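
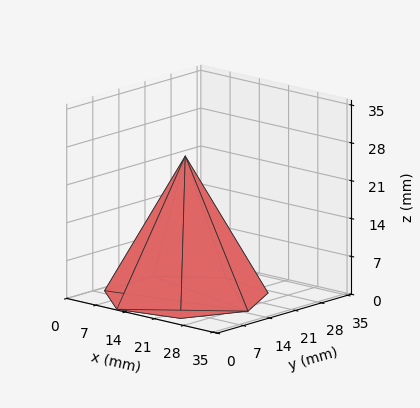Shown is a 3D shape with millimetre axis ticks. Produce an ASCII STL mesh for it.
Reading the render: the shape is a regular 7-sided pyramid, base circumscribed radius ≈ 15 mm, apex at z ≈ 26 mm (dimensions read to the nearest mm from the axis ticks). For the STL, each face is triangulated and given an outward normal.

solid part
  facet normal 0.0000 0.0000 -1.0000
    outer loop
      vertex 11.66 29.62 0.00
      vertex 24.35 26.73 0.00
      vertex 30.00 15.00 0.00
    endloop
  endfacet
  facet normal 0.0000 0.0000 -1.0000
    outer loop
      vertex 1.49 21.51 0.00
      vertex 11.66 29.62 0.00
      vertex 30.00 15.00 0.00
    endloop
  endfacet
  facet normal 0.0000 0.0000 -1.0000
    outer loop
      vertex 1.49 8.49 0.00
      vertex 1.49 21.51 0.00
      vertex 30.00 15.00 0.00
    endloop
  endfacet
  facet normal 0.0000 0.0000 -1.0000
    outer loop
      vertex 11.66 0.38 0.00
      vertex 1.49 8.49 0.00
      vertex 30.00 15.00 0.00
    endloop
  endfacet
  facet normal 0.0000 0.0000 -1.0000
    outer loop
      vertex 24.35 3.27 0.00
      vertex 11.66 0.38 0.00
      vertex 30.00 15.00 0.00
    endloop
  endfacet
  facet normal 0.7994 0.3850 0.4612
    outer loop
      vertex 30.00 15.00 0.00
      vertex 24.35 26.73 0.00
      vertex 15.00 15.00 26.00
    endloop
  endfacet
  facet normal 0.1970 0.8652 0.4612
    outer loop
      vertex 24.35 26.73 0.00
      vertex 11.66 29.62 0.00
      vertex 15.00 15.00 26.00
    endloop
  endfacet
  facet normal -0.5532 0.6937 0.4612
    outer loop
      vertex 11.66 29.62 0.00
      vertex 1.49 21.51 0.00
      vertex 15.00 15.00 26.00
    endloop
  endfacet
  facet normal -0.8874 0.0000 0.4611
    outer loop
      vertex 1.49 21.51 0.00
      vertex 1.49 8.49 0.00
      vertex 15.00 15.00 26.00
    endloop
  endfacet
  facet normal -0.5532 -0.6937 0.4612
    outer loop
      vertex 1.49 8.49 0.00
      vertex 11.66 0.38 0.00
      vertex 15.00 15.00 26.00
    endloop
  endfacet
  facet normal 0.1970 -0.8652 0.4612
    outer loop
      vertex 11.66 0.38 0.00
      vertex 24.35 3.27 0.00
      vertex 15.00 15.00 26.00
    endloop
  endfacet
  facet normal 0.7994 -0.3850 0.4612
    outer loop
      vertex 24.35 3.27 0.00
      vertex 30.00 15.00 0.00
      vertex 15.00 15.00 26.00
    endloop
  endfacet
endsolid part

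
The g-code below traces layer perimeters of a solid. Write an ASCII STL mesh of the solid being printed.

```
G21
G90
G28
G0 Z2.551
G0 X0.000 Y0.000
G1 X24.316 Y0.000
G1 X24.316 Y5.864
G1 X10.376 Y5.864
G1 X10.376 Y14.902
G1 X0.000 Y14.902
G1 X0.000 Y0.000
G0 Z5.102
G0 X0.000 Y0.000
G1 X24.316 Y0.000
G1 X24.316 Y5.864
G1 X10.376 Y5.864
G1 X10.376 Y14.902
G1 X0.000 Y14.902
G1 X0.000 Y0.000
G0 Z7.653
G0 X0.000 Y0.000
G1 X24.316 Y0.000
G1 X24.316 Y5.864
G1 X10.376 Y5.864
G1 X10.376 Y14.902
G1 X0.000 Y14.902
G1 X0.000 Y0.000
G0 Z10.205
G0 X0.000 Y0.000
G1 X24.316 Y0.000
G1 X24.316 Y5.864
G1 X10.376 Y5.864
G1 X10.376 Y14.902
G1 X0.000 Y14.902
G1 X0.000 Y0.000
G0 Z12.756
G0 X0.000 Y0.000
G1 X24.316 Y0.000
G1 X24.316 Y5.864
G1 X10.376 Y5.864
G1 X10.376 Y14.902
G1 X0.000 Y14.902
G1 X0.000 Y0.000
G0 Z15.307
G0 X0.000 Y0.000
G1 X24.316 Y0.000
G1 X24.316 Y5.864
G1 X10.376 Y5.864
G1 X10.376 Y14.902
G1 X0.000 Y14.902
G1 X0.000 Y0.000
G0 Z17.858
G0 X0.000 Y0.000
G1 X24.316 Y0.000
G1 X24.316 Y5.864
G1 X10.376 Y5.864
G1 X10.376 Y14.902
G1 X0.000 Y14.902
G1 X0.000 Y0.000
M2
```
solid part
  facet normal 0.0000 0.0000 -1.0000
    outer loop
      vertex 24.316 5.864 0.000
      vertex 24.316 0.000 0.000
      vertex 0.000 0.000 0.000
    endloop
  endfacet
  facet normal 0.0000 0.0000 -1.0000
    outer loop
      vertex 10.376 5.864 0.000
      vertex 24.316 5.864 0.000
      vertex 0.000 0.000 0.000
    endloop
  endfacet
  facet normal 0.0000 0.0000 -1.0000
    outer loop
      vertex 10.376 14.902 0.000
      vertex 10.376 5.864 0.000
      vertex 0.000 0.000 0.000
    endloop
  endfacet
  facet normal 0.0000 0.0000 -1.0000
    outer loop
      vertex 0.000 14.902 0.000
      vertex 10.376 14.902 0.000
      vertex 0.000 0.000 0.000
    endloop
  endfacet
  facet normal 0.0000 0.0000 1.0000
    outer loop
      vertex 0.000 0.000 17.858
      vertex 24.316 0.000 17.858
      vertex 24.316 5.864 17.858
    endloop
  endfacet
  facet normal 0.0000 0.0000 1.0000
    outer loop
      vertex 0.000 0.000 17.858
      vertex 24.316 5.864 17.858
      vertex 10.376 5.864 17.858
    endloop
  endfacet
  facet normal 0.0000 0.0000 1.0000
    outer loop
      vertex 0.000 0.000 17.858
      vertex 10.376 5.864 17.858
      vertex 10.376 14.902 17.858
    endloop
  endfacet
  facet normal 0.0000 0.0000 1.0000
    outer loop
      vertex 0.000 0.000 17.858
      vertex 10.376 14.902 17.858
      vertex 0.000 14.902 17.858
    endloop
  endfacet
  facet normal 0.0000 -1.0000 0.0000
    outer loop
      vertex 0.000 0.000 0.000
      vertex 24.316 0.000 0.000
      vertex 24.316 0.000 17.858
    endloop
  endfacet
  facet normal 0.0000 -1.0000 0.0000
    outer loop
      vertex 0.000 0.000 0.000
      vertex 24.316 0.000 17.858
      vertex 0.000 0.000 17.858
    endloop
  endfacet
  facet normal 1.0000 0.0000 0.0000
    outer loop
      vertex 24.316 0.000 0.000
      vertex 24.316 5.864 0.000
      vertex 24.316 5.864 17.858
    endloop
  endfacet
  facet normal 1.0000 0.0000 0.0000
    outer loop
      vertex 24.316 0.000 0.000
      vertex 24.316 5.864 17.858
      vertex 24.316 0.000 17.858
    endloop
  endfacet
  facet normal 0.0000 1.0000 0.0000
    outer loop
      vertex 24.316 5.864 0.000
      vertex 10.376 5.864 0.000
      vertex 10.376 5.864 17.858
    endloop
  endfacet
  facet normal 0.0000 1.0000 0.0000
    outer loop
      vertex 24.316 5.864 0.000
      vertex 10.376 5.864 17.858
      vertex 24.316 5.864 17.858
    endloop
  endfacet
  facet normal 1.0000 0.0000 0.0000
    outer loop
      vertex 10.376 5.864 0.000
      vertex 10.376 14.902 0.000
      vertex 10.376 14.902 17.858
    endloop
  endfacet
  facet normal 1.0000 0.0000 0.0000
    outer loop
      vertex 10.376 5.864 0.000
      vertex 10.376 14.902 17.858
      vertex 10.376 5.864 17.858
    endloop
  endfacet
  facet normal 0.0000 1.0000 0.0000
    outer loop
      vertex 10.376 14.902 0.000
      vertex 0.000 14.902 0.000
      vertex 0.000 14.902 17.858
    endloop
  endfacet
  facet normal 0.0000 1.0000 0.0000
    outer loop
      vertex 10.376 14.902 0.000
      vertex 0.000 14.902 17.858
      vertex 10.376 14.902 17.858
    endloop
  endfacet
  facet normal -1.0000 0.0000 0.0000
    outer loop
      vertex 0.000 14.902 0.000
      vertex 0.000 0.000 0.000
      vertex 0.000 0.000 17.858
    endloop
  endfacet
  facet normal -1.0000 0.0000 0.0000
    outer loop
      vertex 0.000 14.902 0.000
      vertex 0.000 0.000 17.858
      vertex 0.000 14.902 17.858
    endloop
  endfacet
endsolid part

The G0 Z moves step by Δz≈2.551 mm. Every layer's G1 loop is the same polygon, so the solid is a straight extrusion of it from z=0 to z≈17.9. Closing with flat bottom and top caps and triangulating gives 20 facets — an L-shaped prism: outer 24.3 × 14.9 mm, arm thicknesses ≈ 5.86 mm (horizontal) and 10.4 mm (vertical), extruded 17.9 mm in z.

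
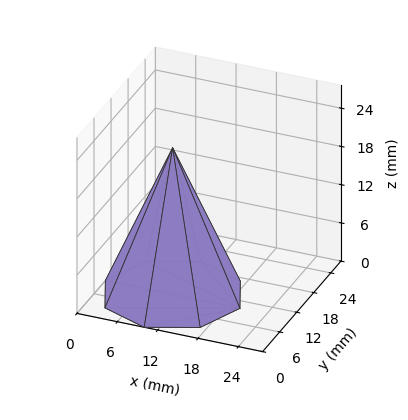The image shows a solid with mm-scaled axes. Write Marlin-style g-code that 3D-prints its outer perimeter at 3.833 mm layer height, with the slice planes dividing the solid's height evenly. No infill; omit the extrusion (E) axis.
Reading the render: the shape is a regular 8-sided pyramid, base circumscribed radius ≈ 10 mm, apex at z ≈ 23 mm (dimensions read to the nearest mm from the axis ticks). For the g-code, the solid's height is divided into equal slices at the stated Δz and each level perimeter traced with G1 moves after a G0 lift.

; perimeter-only toolpath
G21 ; units = mm
G90 ; absolute positioning
G28 ; home
; layer 1
G0 Z3.833
G0 X18.333 Y10.000
G1 X15.893 Y15.893
G1 X10.000 Y18.333
G1 X4.107 Y15.893
G1 X1.667 Y10.000
G1 X4.107 Y4.107
G1 X10.000 Y1.667
G1 X15.893 Y4.107
G1 X18.333 Y10.000
; layer 2
G0 Z7.667
G0 X16.667 Y10.000
G1 X14.714 Y14.714
G1 X10.000 Y16.667
G1 X5.286 Y14.714
G1 X3.333 Y10.000
G1 X5.286 Y5.286
G1 X10.000 Y3.333
G1 X14.714 Y5.286
G1 X16.667 Y10.000
; layer 3
G0 Z11.500
G0 X15.000 Y10.000
G1 X13.536 Y13.536
G1 X10.000 Y15.000
G1 X6.465 Y13.536
G1 X5.000 Y10.000
G1 X6.465 Y6.465
G1 X10.000 Y5.000
G1 X13.536 Y6.465
G1 X15.000 Y10.000
; layer 4
G0 Z15.333
G0 X13.333 Y10.000
G1 X12.357 Y12.357
G1 X10.000 Y13.333
G1 X7.643 Y12.357
G1 X6.667 Y10.000
G1 X7.643 Y7.643
G1 X10.000 Y6.667
G1 X12.357 Y7.643
G1 X13.333 Y10.000
; layer 5
G0 Z19.167
G0 X11.667 Y10.000
G1 X11.178 Y11.178
G1 X10.000 Y11.667
G1 X8.822 Y11.178
G1 X8.333 Y10.000
G1 X8.822 Y8.822
G1 X10.000 Y8.333
G1 X11.178 Y8.822
G1 X11.667 Y10.000
M2 ; end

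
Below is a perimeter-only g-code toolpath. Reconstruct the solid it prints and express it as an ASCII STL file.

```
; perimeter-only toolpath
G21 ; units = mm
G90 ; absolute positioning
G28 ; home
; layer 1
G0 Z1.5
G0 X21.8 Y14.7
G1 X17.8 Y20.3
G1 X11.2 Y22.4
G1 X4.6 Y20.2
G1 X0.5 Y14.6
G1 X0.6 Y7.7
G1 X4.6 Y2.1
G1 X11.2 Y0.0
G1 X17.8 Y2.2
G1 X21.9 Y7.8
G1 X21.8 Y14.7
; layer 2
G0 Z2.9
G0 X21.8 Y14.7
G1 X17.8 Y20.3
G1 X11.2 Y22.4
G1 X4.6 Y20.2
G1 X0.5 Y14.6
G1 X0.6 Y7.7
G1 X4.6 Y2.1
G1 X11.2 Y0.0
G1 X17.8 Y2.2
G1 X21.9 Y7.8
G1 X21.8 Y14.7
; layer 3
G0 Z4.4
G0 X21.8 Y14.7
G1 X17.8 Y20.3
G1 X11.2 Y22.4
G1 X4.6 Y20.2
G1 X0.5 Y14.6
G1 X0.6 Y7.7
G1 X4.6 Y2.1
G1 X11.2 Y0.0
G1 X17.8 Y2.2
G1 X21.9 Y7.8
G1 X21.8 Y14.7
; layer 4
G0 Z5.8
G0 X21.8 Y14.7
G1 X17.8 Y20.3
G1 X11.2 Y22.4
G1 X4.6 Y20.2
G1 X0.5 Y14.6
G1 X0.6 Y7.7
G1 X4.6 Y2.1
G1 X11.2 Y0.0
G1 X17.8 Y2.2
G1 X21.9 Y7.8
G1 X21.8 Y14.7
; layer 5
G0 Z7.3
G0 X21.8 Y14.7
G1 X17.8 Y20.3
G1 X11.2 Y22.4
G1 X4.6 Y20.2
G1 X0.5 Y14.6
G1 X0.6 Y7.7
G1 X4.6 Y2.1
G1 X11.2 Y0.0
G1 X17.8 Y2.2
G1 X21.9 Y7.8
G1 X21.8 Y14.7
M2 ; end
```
solid part
  facet normal 0.0000 0.0000 -1.0000
    outer loop
      vertex 11.2 22.4 0.0
      vertex 17.8 20.3 0.0
      vertex 21.8 14.7 0.0
    endloop
  endfacet
  facet normal 0.0000 0.0000 -1.0000
    outer loop
      vertex 4.6 20.2 0.0
      vertex 11.2 22.4 0.0
      vertex 21.8 14.7 0.0
    endloop
  endfacet
  facet normal 0.0000 0.0000 -1.0000
    outer loop
      vertex 0.5 14.6 0.0
      vertex 4.6 20.2 0.0
      vertex 21.8 14.7 0.0
    endloop
  endfacet
  facet normal 0.0000 0.0000 -1.0000
    outer loop
      vertex 0.6 7.7 0.0
      vertex 0.5 14.6 0.0
      vertex 21.8 14.7 0.0
    endloop
  endfacet
  facet normal 0.0000 0.0000 -1.0000
    outer loop
      vertex 4.6 2.1 0.0
      vertex 0.6 7.7 0.0
      vertex 21.8 14.7 0.0
    endloop
  endfacet
  facet normal 0.0000 0.0000 -1.0000
    outer loop
      vertex 11.2 0.0 0.0
      vertex 4.6 2.1 0.0
      vertex 21.8 14.7 0.0
    endloop
  endfacet
  facet normal 0.0000 0.0000 -1.0000
    outer loop
      vertex 17.8 2.2 0.0
      vertex 11.2 0.0 0.0
      vertex 21.8 14.7 0.0
    endloop
  endfacet
  facet normal 0.0000 0.0000 -1.0000
    outer loop
      vertex 21.9 7.8 0.0
      vertex 17.8 2.2 0.0
      vertex 21.8 14.7 0.0
    endloop
  endfacet
  facet normal 0.0000 0.0000 1.0000
    outer loop
      vertex 21.8 14.7 7.3
      vertex 17.8 20.3 7.3
      vertex 11.2 22.4 7.3
    endloop
  endfacet
  facet normal 0.0000 0.0000 1.0000
    outer loop
      vertex 21.8 14.7 7.3
      vertex 11.2 22.4 7.3
      vertex 4.6 20.2 7.3
    endloop
  endfacet
  facet normal 0.0000 0.0000 1.0000
    outer loop
      vertex 21.8 14.7 7.3
      vertex 4.6 20.2 7.3
      vertex 0.5 14.6 7.3
    endloop
  endfacet
  facet normal 0.0000 0.0000 1.0000
    outer loop
      vertex 21.8 14.7 7.3
      vertex 0.5 14.6 7.3
      vertex 0.6 7.7 7.3
    endloop
  endfacet
  facet normal 0.0000 0.0000 1.0000
    outer loop
      vertex 21.8 14.7 7.3
      vertex 0.6 7.7 7.3
      vertex 4.6 2.1 7.3
    endloop
  endfacet
  facet normal 0.0000 0.0000 1.0000
    outer loop
      vertex 21.8 14.7 7.3
      vertex 4.6 2.1 7.3
      vertex 11.2 0.0 7.3
    endloop
  endfacet
  facet normal 0.0000 0.0000 1.0000
    outer loop
      vertex 21.8 14.7 7.3
      vertex 11.2 0.0 7.3
      vertex 17.8 2.2 7.3
    endloop
  endfacet
  facet normal 0.0000 0.0000 1.0000
    outer loop
      vertex 21.8 14.7 7.3
      vertex 17.8 2.2 7.3
      vertex 21.9 7.8 7.3
    endloop
  endfacet
  facet normal 0.8137 0.5812 0.0000
    outer loop
      vertex 21.8 14.7 0.0
      vertex 17.8 20.3 0.0
      vertex 17.8 20.3 7.3
    endloop
  endfacet
  facet normal 0.8137 0.5812 0.0000
    outer loop
      vertex 21.8 14.7 0.0
      vertex 17.8 20.3 7.3
      vertex 21.8 14.7 7.3
    endloop
  endfacet
  facet normal 0.3032 0.9529 0.0000
    outer loop
      vertex 17.8 20.3 0.0
      vertex 11.2 22.4 0.0
      vertex 11.2 22.4 7.3
    endloop
  endfacet
  facet normal 0.3032 0.9529 0.0000
    outer loop
      vertex 17.8 20.3 0.0
      vertex 11.2 22.4 7.3
      vertex 17.8 20.3 7.3
    endloop
  endfacet
  facet normal -0.3162 0.9487 0.0000
    outer loop
      vertex 11.2 22.4 0.0
      vertex 4.6 20.2 0.0
      vertex 4.6 20.2 7.3
    endloop
  endfacet
  facet normal -0.3162 0.9487 0.0000
    outer loop
      vertex 11.2 22.4 0.0
      vertex 4.6 20.2 7.3
      vertex 11.2 22.4 7.3
    endloop
  endfacet
  facet normal -0.8069 0.5907 0.0000
    outer loop
      vertex 4.6 20.2 0.0
      vertex 0.5 14.6 0.0
      vertex 0.5 14.6 7.3
    endloop
  endfacet
  facet normal -0.8069 0.5907 0.0000
    outer loop
      vertex 4.6 20.2 0.0
      vertex 0.5 14.6 7.3
      vertex 4.6 20.2 7.3
    endloop
  endfacet
  facet normal -0.9999 -0.0145 0.0000
    outer loop
      vertex 0.5 14.6 0.0
      vertex 0.6 7.7 0.0
      vertex 0.6 7.7 7.3
    endloop
  endfacet
  facet normal -0.9999 -0.0145 0.0000
    outer loop
      vertex 0.5 14.6 0.0
      vertex 0.6 7.7 7.3
      vertex 0.5 14.6 7.3
    endloop
  endfacet
  facet normal -0.8137 -0.5812 0.0000
    outer loop
      vertex 0.6 7.7 0.0
      vertex 4.6 2.1 0.0
      vertex 4.6 2.1 7.3
    endloop
  endfacet
  facet normal -0.8137 -0.5812 0.0000
    outer loop
      vertex 0.6 7.7 0.0
      vertex 4.6 2.1 7.3
      vertex 0.6 7.7 7.3
    endloop
  endfacet
  facet normal -0.3032 -0.9529 0.0000
    outer loop
      vertex 4.6 2.1 0.0
      vertex 11.2 0.0 0.0
      vertex 11.2 0.0 7.3
    endloop
  endfacet
  facet normal -0.3032 -0.9529 0.0000
    outer loop
      vertex 4.6 2.1 0.0
      vertex 11.2 0.0 7.3
      vertex 4.6 2.1 7.3
    endloop
  endfacet
  facet normal 0.3162 -0.9487 0.0000
    outer loop
      vertex 11.2 0.0 0.0
      vertex 17.8 2.2 0.0
      vertex 17.8 2.2 7.3
    endloop
  endfacet
  facet normal 0.3162 -0.9487 0.0000
    outer loop
      vertex 11.2 0.0 0.0
      vertex 17.8 2.2 7.3
      vertex 11.2 0.0 7.3
    endloop
  endfacet
  facet normal 0.8069 -0.5907 0.0000
    outer loop
      vertex 17.8 2.2 0.0
      vertex 21.9 7.8 0.0
      vertex 21.9 7.8 7.3
    endloop
  endfacet
  facet normal 0.8069 -0.5907 0.0000
    outer loop
      vertex 17.8 2.2 0.0
      vertex 21.9 7.8 7.3
      vertex 17.8 2.2 7.3
    endloop
  endfacet
  facet normal 0.9999 0.0145 0.0000
    outer loop
      vertex 21.9 7.8 0.0
      vertex 21.8 14.7 0.0
      vertex 21.8 14.7 7.3
    endloop
  endfacet
  facet normal 0.9999 0.0145 0.0000
    outer loop
      vertex 21.9 7.8 0.0
      vertex 21.8 14.7 7.3
      vertex 21.9 7.8 7.3
    endloop
  endfacet
endsolid part

The G0 Z moves step by Δz≈1.5 mm. Every layer's G1 loop is the same polygon, so the solid is a straight extrusion of it from z=0 to z≈7.3. Closing with flat bottom and top caps and triangulating gives 36 facets — a regular 10-sided prism (a cylinder approximated with 10 flat sides), circumscribed radius ≈ 11.2 mm, height ≈ 7.3 mm.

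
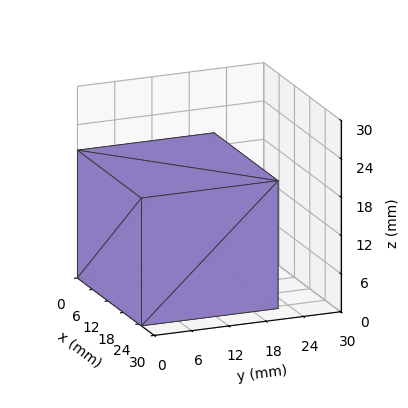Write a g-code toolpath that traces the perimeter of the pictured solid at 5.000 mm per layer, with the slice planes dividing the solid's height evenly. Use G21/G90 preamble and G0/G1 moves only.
Reading the render: the shape is a rectangular box, roughly 25 × 22 mm footprint and 20 mm tall (dimensions read to the nearest mm from the axis ticks). For the g-code, the solid's height is divided into equal slices at the stated Δz and each level perimeter traced with G1 moves after a G0 lift.

; perimeter-only toolpath
G21 ; units = mm
G90 ; absolute positioning
G28 ; home
; layer 1
G0 Z5.000
G0 X0.000 Y0.000
G1 X25.000 Y0.000
G1 X25.000 Y22.000
G1 X0.000 Y22.000
G1 X0.000 Y0.000
; layer 2
G0 Z10.000
G0 X0.000 Y0.000
G1 X25.000 Y0.000
G1 X25.000 Y22.000
G1 X0.000 Y22.000
G1 X0.000 Y0.000
; layer 3
G0 Z15.000
G0 X0.000 Y0.000
G1 X25.000 Y0.000
G1 X25.000 Y22.000
G1 X0.000 Y22.000
G1 X0.000 Y0.000
; layer 4
G0 Z20.000
G0 X0.000 Y0.000
G1 X25.000 Y0.000
G1 X25.000 Y22.000
G1 X0.000 Y22.000
G1 X0.000 Y0.000
M2 ; end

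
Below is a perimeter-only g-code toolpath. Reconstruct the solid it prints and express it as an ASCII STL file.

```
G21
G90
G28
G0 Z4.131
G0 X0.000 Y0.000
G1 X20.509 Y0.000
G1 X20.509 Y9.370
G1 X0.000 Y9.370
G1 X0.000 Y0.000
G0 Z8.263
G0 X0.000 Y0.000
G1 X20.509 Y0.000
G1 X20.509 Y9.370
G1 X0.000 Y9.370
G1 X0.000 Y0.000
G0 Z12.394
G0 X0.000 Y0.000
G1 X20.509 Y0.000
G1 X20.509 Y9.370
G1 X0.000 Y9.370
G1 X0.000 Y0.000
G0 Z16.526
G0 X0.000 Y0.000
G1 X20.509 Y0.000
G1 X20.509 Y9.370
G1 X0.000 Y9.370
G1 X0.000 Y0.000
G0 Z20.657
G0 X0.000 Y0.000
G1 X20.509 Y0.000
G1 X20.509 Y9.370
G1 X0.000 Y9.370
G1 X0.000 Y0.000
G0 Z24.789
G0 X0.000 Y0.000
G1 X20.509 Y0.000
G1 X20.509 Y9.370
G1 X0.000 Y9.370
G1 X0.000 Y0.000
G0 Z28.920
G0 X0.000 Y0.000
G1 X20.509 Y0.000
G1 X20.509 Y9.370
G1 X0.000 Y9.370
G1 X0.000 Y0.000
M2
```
solid part
  facet normal 0.0000 0.0000 -1.0000
    outer loop
      vertex 20.509 9.370 0.000
      vertex 20.509 0.000 0.000
      vertex 0.000 0.000 0.000
    endloop
  endfacet
  facet normal 0.0000 0.0000 -1.0000
    outer loop
      vertex 0.000 9.370 0.000
      vertex 20.509 9.370 0.000
      vertex 0.000 0.000 0.000
    endloop
  endfacet
  facet normal 0.0000 0.0000 1.0000
    outer loop
      vertex 0.000 0.000 28.920
      vertex 20.509 0.000 28.920
      vertex 20.509 9.370 28.920
    endloop
  endfacet
  facet normal 0.0000 0.0000 1.0000
    outer loop
      vertex 0.000 0.000 28.920
      vertex 20.509 9.370 28.920
      vertex 0.000 9.370 28.920
    endloop
  endfacet
  facet normal 0.0000 -1.0000 0.0000
    outer loop
      vertex 0.000 0.000 0.000
      vertex 20.509 0.000 0.000
      vertex 20.509 0.000 28.920
    endloop
  endfacet
  facet normal 0.0000 -1.0000 0.0000
    outer loop
      vertex 0.000 0.000 0.000
      vertex 20.509 0.000 28.920
      vertex 0.000 0.000 28.920
    endloop
  endfacet
  facet normal 0.0000 1.0000 0.0000
    outer loop
      vertex 20.509 9.370 28.920
      vertex 20.509 9.370 0.000
      vertex 0.000 9.370 0.000
    endloop
  endfacet
  facet normal 0.0000 1.0000 0.0000
    outer loop
      vertex 0.000 9.370 28.920
      vertex 20.509 9.370 28.920
      vertex 0.000 9.370 0.000
    endloop
  endfacet
  facet normal -1.0000 0.0000 0.0000
    outer loop
      vertex 0.000 9.370 28.920
      vertex 0.000 9.370 0.000
      vertex 0.000 0.000 0.000
    endloop
  endfacet
  facet normal -1.0000 0.0000 0.0000
    outer loop
      vertex 0.000 0.000 28.920
      vertex 0.000 9.370 28.920
      vertex 0.000 0.000 0.000
    endloop
  endfacet
  facet normal 1.0000 0.0000 0.0000
    outer loop
      vertex 20.509 0.000 0.000
      vertex 20.509 9.370 0.000
      vertex 20.509 9.370 28.920
    endloop
  endfacet
  facet normal 1.0000 0.0000 0.0000
    outer loop
      vertex 20.509 0.000 0.000
      vertex 20.509 9.370 28.920
      vertex 20.509 0.000 28.920
    endloop
  endfacet
endsolid part

The G0 Z moves step by Δz≈4.131 mm. Every layer's G1 loop is the same polygon, so the solid is a straight extrusion of it from z=0 to z≈28.9. Closing with flat bottom and top caps and triangulating gives 12 facets — a rectangular box, roughly 20.5 × 9.37 mm footprint and 28.9 mm tall.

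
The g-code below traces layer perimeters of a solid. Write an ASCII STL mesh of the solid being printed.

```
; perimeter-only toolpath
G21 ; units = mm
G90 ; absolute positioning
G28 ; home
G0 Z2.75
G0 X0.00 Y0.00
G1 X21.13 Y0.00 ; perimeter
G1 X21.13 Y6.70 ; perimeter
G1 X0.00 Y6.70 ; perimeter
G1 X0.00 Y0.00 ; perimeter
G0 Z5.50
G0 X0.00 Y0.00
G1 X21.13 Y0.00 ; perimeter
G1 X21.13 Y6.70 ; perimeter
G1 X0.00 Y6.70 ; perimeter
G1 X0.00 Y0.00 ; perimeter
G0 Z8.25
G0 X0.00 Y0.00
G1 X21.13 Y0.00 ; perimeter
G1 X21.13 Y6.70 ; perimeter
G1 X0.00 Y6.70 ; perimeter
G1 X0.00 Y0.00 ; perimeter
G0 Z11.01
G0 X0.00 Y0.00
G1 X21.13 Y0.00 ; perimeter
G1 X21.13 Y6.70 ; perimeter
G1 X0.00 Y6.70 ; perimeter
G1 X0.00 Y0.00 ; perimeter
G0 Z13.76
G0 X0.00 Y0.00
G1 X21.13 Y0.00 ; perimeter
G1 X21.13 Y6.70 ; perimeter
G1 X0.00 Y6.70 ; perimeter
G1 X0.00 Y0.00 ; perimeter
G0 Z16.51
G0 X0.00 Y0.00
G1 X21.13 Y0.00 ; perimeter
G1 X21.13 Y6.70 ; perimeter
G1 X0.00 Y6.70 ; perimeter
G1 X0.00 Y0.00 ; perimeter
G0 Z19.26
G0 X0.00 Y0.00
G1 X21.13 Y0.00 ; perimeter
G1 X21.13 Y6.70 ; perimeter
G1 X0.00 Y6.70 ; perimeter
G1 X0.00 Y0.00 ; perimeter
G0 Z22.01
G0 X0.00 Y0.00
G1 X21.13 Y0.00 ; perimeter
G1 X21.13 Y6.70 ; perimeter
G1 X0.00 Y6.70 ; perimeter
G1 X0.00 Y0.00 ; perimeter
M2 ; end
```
solid part
  facet normal 0.0000 0.0000 -1.0000
    outer loop
      vertex 21.13 6.70 0.00
      vertex 21.13 0.00 0.00
      vertex 0.00 0.00 0.00
    endloop
  endfacet
  facet normal 0.0000 0.0000 -1.0000
    outer loop
      vertex 0.00 6.70 0.00
      vertex 21.13 6.70 0.00
      vertex 0.00 0.00 0.00
    endloop
  endfacet
  facet normal 0.0000 0.0000 1.0000
    outer loop
      vertex 0.00 0.00 22.01
      vertex 21.13 0.00 22.01
      vertex 21.13 6.70 22.01
    endloop
  endfacet
  facet normal 0.0000 0.0000 1.0000
    outer loop
      vertex 0.00 0.00 22.01
      vertex 21.13 6.70 22.01
      vertex 0.00 6.70 22.01
    endloop
  endfacet
  facet normal 0.0000 -1.0000 0.0000
    outer loop
      vertex 0.00 0.00 0.00
      vertex 21.13 0.00 0.00
      vertex 21.13 0.00 22.01
    endloop
  endfacet
  facet normal 0.0000 -1.0000 0.0000
    outer loop
      vertex 0.00 0.00 0.00
      vertex 21.13 0.00 22.01
      vertex 0.00 0.00 22.01
    endloop
  endfacet
  facet normal 0.0000 1.0000 0.0000
    outer loop
      vertex 21.13 6.70 22.01
      vertex 21.13 6.70 0.00
      vertex 0.00 6.70 0.00
    endloop
  endfacet
  facet normal 0.0000 1.0000 0.0000
    outer loop
      vertex 0.00 6.70 22.01
      vertex 21.13 6.70 22.01
      vertex 0.00 6.70 0.00
    endloop
  endfacet
  facet normal -1.0000 0.0000 0.0000
    outer loop
      vertex 0.00 6.70 22.01
      vertex 0.00 6.70 0.00
      vertex 0.00 0.00 0.00
    endloop
  endfacet
  facet normal -1.0000 0.0000 0.0000
    outer loop
      vertex 0.00 0.00 22.01
      vertex 0.00 6.70 22.01
      vertex 0.00 0.00 0.00
    endloop
  endfacet
  facet normal 1.0000 0.0000 0.0000
    outer loop
      vertex 21.13 0.00 0.00
      vertex 21.13 6.70 0.00
      vertex 21.13 6.70 22.01
    endloop
  endfacet
  facet normal 1.0000 0.0000 0.0000
    outer loop
      vertex 21.13 0.00 0.00
      vertex 21.13 6.70 22.01
      vertex 21.13 0.00 22.01
    endloop
  endfacet
endsolid part

The G0 Z moves step by Δz≈2.75 mm. Every layer's G1 loop is the same polygon, so the solid is a straight extrusion of it from z=0 to z≈22. Closing with flat bottom and top caps and triangulating gives 12 facets — a rectangular box, roughly 21.1 × 6.7 mm footprint and 22 mm tall.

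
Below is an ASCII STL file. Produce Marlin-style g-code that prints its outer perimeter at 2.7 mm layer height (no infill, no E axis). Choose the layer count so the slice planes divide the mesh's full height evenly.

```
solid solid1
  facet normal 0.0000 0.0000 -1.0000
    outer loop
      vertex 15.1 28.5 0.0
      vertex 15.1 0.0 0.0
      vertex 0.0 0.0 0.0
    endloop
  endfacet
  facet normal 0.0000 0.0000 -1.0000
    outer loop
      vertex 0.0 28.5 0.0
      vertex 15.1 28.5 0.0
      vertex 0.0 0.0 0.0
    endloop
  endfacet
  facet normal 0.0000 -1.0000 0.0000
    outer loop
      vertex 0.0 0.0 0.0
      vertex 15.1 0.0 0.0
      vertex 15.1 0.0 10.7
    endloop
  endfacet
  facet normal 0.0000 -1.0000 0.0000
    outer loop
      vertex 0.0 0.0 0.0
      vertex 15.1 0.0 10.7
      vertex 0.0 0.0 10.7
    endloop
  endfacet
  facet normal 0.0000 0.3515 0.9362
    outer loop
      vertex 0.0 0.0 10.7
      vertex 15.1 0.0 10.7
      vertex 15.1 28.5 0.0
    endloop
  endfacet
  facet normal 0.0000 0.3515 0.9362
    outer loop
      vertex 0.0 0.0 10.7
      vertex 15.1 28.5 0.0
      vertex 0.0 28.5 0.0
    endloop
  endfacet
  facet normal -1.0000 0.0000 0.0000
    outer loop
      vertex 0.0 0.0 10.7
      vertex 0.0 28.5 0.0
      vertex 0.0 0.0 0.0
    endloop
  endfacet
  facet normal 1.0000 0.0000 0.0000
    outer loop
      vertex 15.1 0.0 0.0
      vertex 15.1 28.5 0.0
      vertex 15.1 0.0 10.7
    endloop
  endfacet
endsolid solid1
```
; perimeter-only toolpath
G21 ; units = mm
G90 ; absolute positioning
G28 ; home
; layer 1
G0 Z2.7
G0 X0.0 Y0.0
G1 X15.1 Y0.0
G1 X15.1 Y21.4
G1 X0.0 Y21.4
G1 X0.0 Y0.0
; layer 2
G0 Z5.3
G0 X0.0 Y0.0
G1 X15.1 Y0.0
G1 X15.1 Y14.2
G1 X0.0 Y14.2
G1 X0.0 Y0.0
; layer 3
G0 Z8.0
G0 X0.0 Y0.0
G1 X15.1 Y0.0
G1 X15.1 Y7.1
G1 X0.0 Y7.1
G1 X0.0 Y0.0
M2 ; end

The solid is a wedge (ramp): 15.1 × 28.5 mm base, rising to 10.7 mm along the y=0 edge and sloping linearly to z=0 at y=28.5. Slicing at Δz = 2.7 mm — 4 equal slices spanning the solid's height, so layer i sits at z = i·h/4 — gives 3 non-empty perimeters. Each is a 4-segment closed polygon; G0 lifts to the layer z and rapids to the start vertex, then G1 traces the edges. The cross-section shrinks linearly with z (the slice at the apex is degenerate and omitted).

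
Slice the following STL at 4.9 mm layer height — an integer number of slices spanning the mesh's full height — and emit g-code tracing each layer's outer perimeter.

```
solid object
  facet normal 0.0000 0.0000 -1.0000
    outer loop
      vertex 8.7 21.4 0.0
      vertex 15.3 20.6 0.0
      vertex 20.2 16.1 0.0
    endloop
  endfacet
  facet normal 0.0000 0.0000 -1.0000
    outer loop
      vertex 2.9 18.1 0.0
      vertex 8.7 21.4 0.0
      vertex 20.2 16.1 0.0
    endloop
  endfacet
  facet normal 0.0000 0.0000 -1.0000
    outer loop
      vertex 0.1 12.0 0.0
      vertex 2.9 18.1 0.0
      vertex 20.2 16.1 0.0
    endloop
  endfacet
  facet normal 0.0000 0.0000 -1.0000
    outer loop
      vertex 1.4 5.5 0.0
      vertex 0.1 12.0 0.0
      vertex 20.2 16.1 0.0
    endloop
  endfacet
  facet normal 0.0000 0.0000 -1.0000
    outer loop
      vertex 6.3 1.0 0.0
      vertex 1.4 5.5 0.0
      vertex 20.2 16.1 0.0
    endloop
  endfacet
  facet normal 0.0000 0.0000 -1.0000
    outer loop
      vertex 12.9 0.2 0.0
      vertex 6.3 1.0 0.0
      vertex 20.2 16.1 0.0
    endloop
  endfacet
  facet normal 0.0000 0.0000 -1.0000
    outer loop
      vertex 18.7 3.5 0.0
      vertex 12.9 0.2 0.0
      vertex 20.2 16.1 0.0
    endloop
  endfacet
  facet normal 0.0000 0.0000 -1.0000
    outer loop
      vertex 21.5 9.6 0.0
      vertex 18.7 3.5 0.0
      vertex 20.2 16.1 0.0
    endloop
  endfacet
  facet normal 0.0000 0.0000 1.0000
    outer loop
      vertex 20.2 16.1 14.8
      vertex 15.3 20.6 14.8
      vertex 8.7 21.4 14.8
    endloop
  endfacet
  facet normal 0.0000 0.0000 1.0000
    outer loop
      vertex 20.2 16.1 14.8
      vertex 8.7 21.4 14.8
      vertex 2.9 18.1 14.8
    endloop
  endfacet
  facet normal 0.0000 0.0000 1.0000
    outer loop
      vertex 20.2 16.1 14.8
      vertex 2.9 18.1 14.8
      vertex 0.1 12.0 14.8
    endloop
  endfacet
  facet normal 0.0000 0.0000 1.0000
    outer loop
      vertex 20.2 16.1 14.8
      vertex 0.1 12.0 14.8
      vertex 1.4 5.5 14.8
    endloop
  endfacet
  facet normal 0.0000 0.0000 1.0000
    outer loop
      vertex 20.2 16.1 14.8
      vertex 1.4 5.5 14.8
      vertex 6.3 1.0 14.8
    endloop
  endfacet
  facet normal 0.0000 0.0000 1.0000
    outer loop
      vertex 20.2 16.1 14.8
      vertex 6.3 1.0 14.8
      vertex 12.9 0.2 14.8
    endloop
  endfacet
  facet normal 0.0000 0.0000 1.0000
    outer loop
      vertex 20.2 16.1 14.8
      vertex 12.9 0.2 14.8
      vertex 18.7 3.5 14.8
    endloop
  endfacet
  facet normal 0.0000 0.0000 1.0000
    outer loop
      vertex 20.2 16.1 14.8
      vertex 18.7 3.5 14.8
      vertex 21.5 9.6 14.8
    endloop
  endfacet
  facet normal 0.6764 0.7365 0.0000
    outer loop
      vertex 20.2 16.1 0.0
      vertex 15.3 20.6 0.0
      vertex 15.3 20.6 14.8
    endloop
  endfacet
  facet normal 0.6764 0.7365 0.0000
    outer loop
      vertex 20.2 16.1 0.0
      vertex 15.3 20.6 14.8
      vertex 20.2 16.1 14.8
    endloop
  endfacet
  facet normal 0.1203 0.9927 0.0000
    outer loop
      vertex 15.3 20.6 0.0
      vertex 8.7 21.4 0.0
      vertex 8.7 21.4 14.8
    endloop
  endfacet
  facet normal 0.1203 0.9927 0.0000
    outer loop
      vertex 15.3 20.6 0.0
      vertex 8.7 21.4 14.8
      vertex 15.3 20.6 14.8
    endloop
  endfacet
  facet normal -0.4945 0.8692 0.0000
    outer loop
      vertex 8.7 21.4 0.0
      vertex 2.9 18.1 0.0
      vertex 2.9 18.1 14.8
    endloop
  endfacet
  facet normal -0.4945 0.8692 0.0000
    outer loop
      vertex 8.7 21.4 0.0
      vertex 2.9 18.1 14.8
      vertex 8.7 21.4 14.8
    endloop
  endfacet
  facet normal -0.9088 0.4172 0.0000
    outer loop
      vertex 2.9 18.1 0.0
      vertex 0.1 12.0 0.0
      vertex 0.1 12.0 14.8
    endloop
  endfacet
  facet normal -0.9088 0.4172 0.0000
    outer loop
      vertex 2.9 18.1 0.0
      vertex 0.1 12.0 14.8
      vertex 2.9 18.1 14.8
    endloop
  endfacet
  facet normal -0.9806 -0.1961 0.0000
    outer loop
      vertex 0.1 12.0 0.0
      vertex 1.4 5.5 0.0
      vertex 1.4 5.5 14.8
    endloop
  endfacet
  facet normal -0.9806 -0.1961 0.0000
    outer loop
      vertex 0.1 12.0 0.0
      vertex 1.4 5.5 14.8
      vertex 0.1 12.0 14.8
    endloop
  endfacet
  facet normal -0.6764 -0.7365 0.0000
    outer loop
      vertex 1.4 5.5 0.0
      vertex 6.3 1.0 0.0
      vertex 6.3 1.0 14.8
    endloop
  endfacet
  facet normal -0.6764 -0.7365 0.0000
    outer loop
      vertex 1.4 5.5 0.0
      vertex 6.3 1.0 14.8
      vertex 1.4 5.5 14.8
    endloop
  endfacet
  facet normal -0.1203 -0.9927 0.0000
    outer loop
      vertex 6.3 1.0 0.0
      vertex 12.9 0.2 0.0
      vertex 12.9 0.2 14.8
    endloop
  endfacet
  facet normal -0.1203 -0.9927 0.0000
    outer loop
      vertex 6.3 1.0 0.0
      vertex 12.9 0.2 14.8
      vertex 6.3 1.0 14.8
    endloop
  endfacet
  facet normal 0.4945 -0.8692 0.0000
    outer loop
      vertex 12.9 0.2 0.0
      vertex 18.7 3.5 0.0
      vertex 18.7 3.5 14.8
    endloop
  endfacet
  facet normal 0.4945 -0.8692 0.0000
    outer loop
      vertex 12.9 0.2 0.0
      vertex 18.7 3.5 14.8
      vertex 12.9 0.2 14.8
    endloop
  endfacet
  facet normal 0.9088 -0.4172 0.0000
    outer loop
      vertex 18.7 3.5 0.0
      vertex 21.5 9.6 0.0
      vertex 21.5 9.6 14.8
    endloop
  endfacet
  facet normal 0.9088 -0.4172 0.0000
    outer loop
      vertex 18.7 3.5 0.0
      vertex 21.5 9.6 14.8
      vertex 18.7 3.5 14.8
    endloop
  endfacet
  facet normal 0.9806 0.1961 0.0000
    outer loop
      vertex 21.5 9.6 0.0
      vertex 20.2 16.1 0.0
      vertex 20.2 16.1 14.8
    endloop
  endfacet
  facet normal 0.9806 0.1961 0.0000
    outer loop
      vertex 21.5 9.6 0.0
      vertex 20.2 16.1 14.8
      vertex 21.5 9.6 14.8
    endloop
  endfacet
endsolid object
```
; perimeter-only toolpath
G21 ; units = mm
G90 ; absolute positioning
G28 ; home
; layer 1
G0 Z4.9
G0 X20.2 Y16.1
G1 X15.3 Y20.6
G1 X8.7 Y21.4
G1 X2.9 Y18.1
G1 X0.1 Y12.0
G1 X1.4 Y5.5
G1 X6.3 Y1.0
G1 X12.9 Y0.2
G1 X18.7 Y3.5
G1 X21.5 Y9.6
G1 X20.2 Y16.1
; layer 2
G0 Z9.9
G0 X20.2 Y16.1
G1 X15.3 Y20.6
G1 X8.7 Y21.4
G1 X2.9 Y18.1
G1 X0.1 Y12.0
G1 X1.4 Y5.5
G1 X6.3 Y1.0
G1 X12.9 Y0.2
G1 X18.7 Y3.5
G1 X21.5 Y9.6
G1 X20.2 Y16.1
; layer 3
G0 Z14.8
G0 X20.2 Y16.1
G1 X15.3 Y20.6
G1 X8.7 Y21.4
G1 X2.9 Y18.1
G1 X0.1 Y12.0
G1 X1.4 Y5.5
G1 X6.3 Y1.0
G1 X12.9 Y0.2
G1 X18.7 Y3.5
G1 X21.5 Y9.6
G1 X20.2 Y16.1
M2 ; end

The solid is a regular 10-sided prism (a cylinder approximated with 10 flat sides), circumscribed radius ≈ 10.8 mm, height ≈ 14.8 mm. Slicing at Δz = 4.9 mm — 3 equal slices spanning the solid's height, so layer i sits at z = i·h/3 — gives 3 non-empty perimeters. Each is a 10-segment closed polygon; G0 lifts to the layer z and rapids to the start vertex, then G1 traces the edges.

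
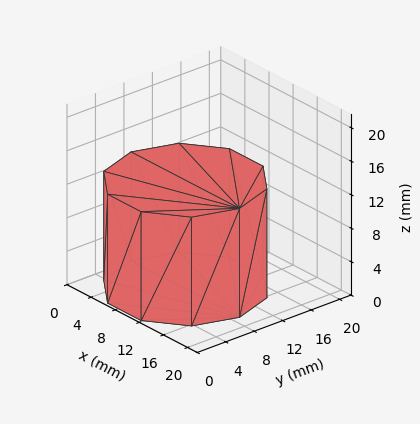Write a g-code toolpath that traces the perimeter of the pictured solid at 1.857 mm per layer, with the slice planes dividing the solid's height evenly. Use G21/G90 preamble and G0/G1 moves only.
Reading the render: the shape is a regular 10-sided prism (a cylinder approximated with 10 flat sides), circumscribed radius ≈ 9 mm, height ≈ 13 mm (dimensions read to the nearest mm from the axis ticks). For the g-code, the solid's height is divided into equal slices at the stated Δz and each level perimeter traced with G1 moves after a G0 lift.

; perimeter-only toolpath
G21 ; units = mm
G90 ; absolute positioning
G28 ; home
; layer 1
G0 Z1.857
G0 X18.000 Y9.000
G1 X16.281 Y14.290
G1 X11.781 Y17.560
G1 X6.219 Y17.560
G1 X1.719 Y14.290
G1 X0.000 Y9.000
G1 X1.719 Y3.710
G1 X6.219 Y0.440
G1 X11.781 Y0.440
G1 X16.281 Y3.710
G1 X18.000 Y9.000
; layer 2
G0 Z3.714
G0 X18.000 Y9.000
G1 X16.281 Y14.290
G1 X11.781 Y17.560
G1 X6.219 Y17.560
G1 X1.719 Y14.290
G1 X0.000 Y9.000
G1 X1.719 Y3.710
G1 X6.219 Y0.440
G1 X11.781 Y0.440
G1 X16.281 Y3.710
G1 X18.000 Y9.000
; layer 3
G0 Z5.571
G0 X18.000 Y9.000
G1 X16.281 Y14.290
G1 X11.781 Y17.560
G1 X6.219 Y17.560
G1 X1.719 Y14.290
G1 X0.000 Y9.000
G1 X1.719 Y3.710
G1 X6.219 Y0.440
G1 X11.781 Y0.440
G1 X16.281 Y3.710
G1 X18.000 Y9.000
; layer 4
G0 Z7.429
G0 X18.000 Y9.000
G1 X16.281 Y14.290
G1 X11.781 Y17.560
G1 X6.219 Y17.560
G1 X1.719 Y14.290
G1 X0.000 Y9.000
G1 X1.719 Y3.710
G1 X6.219 Y0.440
G1 X11.781 Y0.440
G1 X16.281 Y3.710
G1 X18.000 Y9.000
; layer 5
G0 Z9.286
G0 X18.000 Y9.000
G1 X16.281 Y14.290
G1 X11.781 Y17.560
G1 X6.219 Y17.560
G1 X1.719 Y14.290
G1 X0.000 Y9.000
G1 X1.719 Y3.710
G1 X6.219 Y0.440
G1 X11.781 Y0.440
G1 X16.281 Y3.710
G1 X18.000 Y9.000
; layer 6
G0 Z11.143
G0 X18.000 Y9.000
G1 X16.281 Y14.290
G1 X11.781 Y17.560
G1 X6.219 Y17.560
G1 X1.719 Y14.290
G1 X0.000 Y9.000
G1 X1.719 Y3.710
G1 X6.219 Y0.440
G1 X11.781 Y0.440
G1 X16.281 Y3.710
G1 X18.000 Y9.000
; layer 7
G0 Z13.000
G0 X18.000 Y9.000
G1 X16.281 Y14.290
G1 X11.781 Y17.560
G1 X6.219 Y17.560
G1 X1.719 Y14.290
G1 X0.000 Y9.000
G1 X1.719 Y3.710
G1 X6.219 Y0.440
G1 X11.781 Y0.440
G1 X16.281 Y3.710
G1 X18.000 Y9.000
M2 ; end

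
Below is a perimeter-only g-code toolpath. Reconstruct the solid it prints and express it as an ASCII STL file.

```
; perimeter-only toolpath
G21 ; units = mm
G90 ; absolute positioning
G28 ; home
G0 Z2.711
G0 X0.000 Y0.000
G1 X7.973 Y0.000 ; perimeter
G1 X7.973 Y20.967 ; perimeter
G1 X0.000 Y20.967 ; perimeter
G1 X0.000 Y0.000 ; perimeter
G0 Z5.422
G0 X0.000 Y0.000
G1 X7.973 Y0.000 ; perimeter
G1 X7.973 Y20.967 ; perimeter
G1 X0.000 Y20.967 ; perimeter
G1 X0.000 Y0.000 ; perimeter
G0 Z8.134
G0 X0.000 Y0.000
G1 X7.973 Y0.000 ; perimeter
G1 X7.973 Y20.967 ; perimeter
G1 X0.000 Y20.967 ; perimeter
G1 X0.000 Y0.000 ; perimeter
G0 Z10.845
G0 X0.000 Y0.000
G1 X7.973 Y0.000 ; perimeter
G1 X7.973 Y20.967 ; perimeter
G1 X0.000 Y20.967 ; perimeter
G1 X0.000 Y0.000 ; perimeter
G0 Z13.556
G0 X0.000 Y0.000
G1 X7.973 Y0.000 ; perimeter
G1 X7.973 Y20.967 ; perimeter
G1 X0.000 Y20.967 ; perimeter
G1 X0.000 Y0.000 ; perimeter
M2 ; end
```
solid part
  facet normal 0.0000 0.0000 -1.0000
    outer loop
      vertex 7.973 20.967 0.000
      vertex 7.973 0.000 0.000
      vertex 0.000 0.000 0.000
    endloop
  endfacet
  facet normal 0.0000 0.0000 -1.0000
    outer loop
      vertex 0.000 20.967 0.000
      vertex 7.973 20.967 0.000
      vertex 0.000 0.000 0.000
    endloop
  endfacet
  facet normal 0.0000 0.0000 1.0000
    outer loop
      vertex 0.000 0.000 13.556
      vertex 7.973 0.000 13.556
      vertex 7.973 20.967 13.556
    endloop
  endfacet
  facet normal 0.0000 0.0000 1.0000
    outer loop
      vertex 0.000 0.000 13.556
      vertex 7.973 20.967 13.556
      vertex 0.000 20.967 13.556
    endloop
  endfacet
  facet normal 0.0000 -1.0000 0.0000
    outer loop
      vertex 0.000 0.000 0.000
      vertex 7.973 0.000 0.000
      vertex 7.973 0.000 13.556
    endloop
  endfacet
  facet normal 0.0000 -1.0000 0.0000
    outer loop
      vertex 0.000 0.000 0.000
      vertex 7.973 0.000 13.556
      vertex 0.000 0.000 13.556
    endloop
  endfacet
  facet normal 0.0000 1.0000 0.0000
    outer loop
      vertex 7.973 20.967 13.556
      vertex 7.973 20.967 0.000
      vertex 0.000 20.967 0.000
    endloop
  endfacet
  facet normal 0.0000 1.0000 0.0000
    outer loop
      vertex 0.000 20.967 13.556
      vertex 7.973 20.967 13.556
      vertex 0.000 20.967 0.000
    endloop
  endfacet
  facet normal -1.0000 0.0000 0.0000
    outer loop
      vertex 0.000 20.967 13.556
      vertex 0.000 20.967 0.000
      vertex 0.000 0.000 0.000
    endloop
  endfacet
  facet normal -1.0000 0.0000 0.0000
    outer loop
      vertex 0.000 0.000 13.556
      vertex 0.000 20.967 13.556
      vertex 0.000 0.000 0.000
    endloop
  endfacet
  facet normal 1.0000 0.0000 0.0000
    outer loop
      vertex 7.973 0.000 0.000
      vertex 7.973 20.967 0.000
      vertex 7.973 20.967 13.556
    endloop
  endfacet
  facet normal 1.0000 0.0000 0.0000
    outer loop
      vertex 7.973 0.000 0.000
      vertex 7.973 20.967 13.556
      vertex 7.973 0.000 13.556
    endloop
  endfacet
endsolid part

The G0 Z moves step by Δz≈2.711 mm. Every layer's G1 loop is the same polygon, so the solid is a straight extrusion of it from z=0 to z≈13.6. Closing with flat bottom and top caps and triangulating gives 12 facets — a rectangular box, roughly 7.97 × 21 mm footprint and 13.6 mm tall.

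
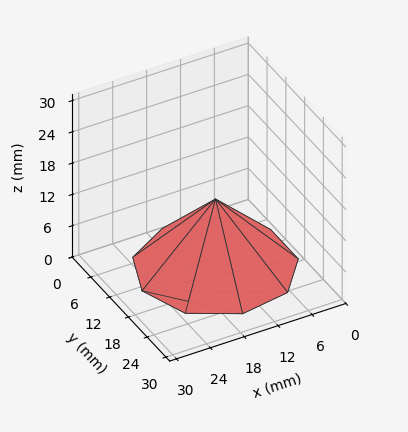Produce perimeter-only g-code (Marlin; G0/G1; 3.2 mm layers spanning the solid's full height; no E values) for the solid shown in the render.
Reading the render: the shape is a regular 9-sided pyramid, base circumscribed radius ≈ 13 mm, apex at z ≈ 13 mm (dimensions read to the nearest mm from the axis ticks). For the g-code, the solid's height is divided into equal slices at the stated Δz and each level perimeter traced with G1 moves after a G0 lift.

; perimeter-only toolpath
G21 ; units = mm
G90 ; absolute positioning
G28 ; home
; layer 1
G0 Z3.2
G0 X22.8 Y13.0
G1 X20.5 Y19.3
G1 X14.7 Y22.6
G1 X8.1 Y21.5
G1 X3.9 Y16.3
G1 X3.9 Y9.7
G1 X8.1 Y4.5
G1 X14.7 Y3.4
G1 X20.5 Y6.7
G1 X22.8 Y13.0
; layer 2
G0 Z6.5
G0 X19.5 Y13.0
G1 X18.0 Y17.2
G1 X14.2 Y19.4
G1 X9.8 Y18.6
G1 X6.9 Y15.2
G1 X6.9 Y10.8
G1 X9.8 Y7.3
G1 X14.2 Y6.6
G1 X18.0 Y8.8
G1 X19.5 Y13.0
; layer 3
G0 Z9.8
G0 X16.2 Y13.0
G1 X15.5 Y15.1
G1 X13.6 Y16.2
G1 X11.4 Y15.8
G1 X9.9 Y14.1
G1 X9.9 Y11.9
G1 X11.4 Y10.2
G1 X13.6 Y9.8
G1 X15.5 Y10.9
G1 X16.2 Y13.0
M2 ; end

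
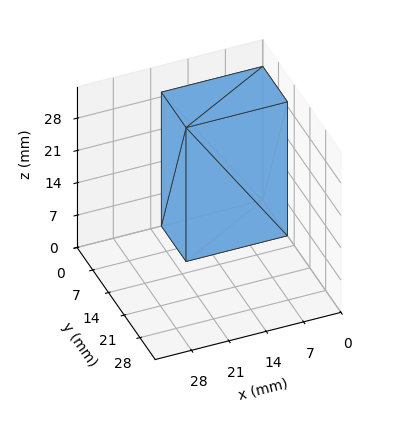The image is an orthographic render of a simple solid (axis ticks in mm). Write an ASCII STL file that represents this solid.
Reading the render: the shape is a rectangular box, roughly 19 × 11 mm footprint and 29 mm tall (dimensions read to the nearest mm from the axis ticks). For the STL, each face is triangulated and given an outward normal.

solid part
  facet normal 0.0000 0.0000 -1.0000
    outer loop
      vertex 19.00 11.00 0.00
      vertex 19.00 0.00 0.00
      vertex 0.00 0.00 0.00
    endloop
  endfacet
  facet normal 0.0000 0.0000 -1.0000
    outer loop
      vertex 0.00 11.00 0.00
      vertex 19.00 11.00 0.00
      vertex 0.00 0.00 0.00
    endloop
  endfacet
  facet normal 0.0000 0.0000 1.0000
    outer loop
      vertex 0.00 0.00 29.00
      vertex 19.00 0.00 29.00
      vertex 19.00 11.00 29.00
    endloop
  endfacet
  facet normal 0.0000 0.0000 1.0000
    outer loop
      vertex 0.00 0.00 29.00
      vertex 19.00 11.00 29.00
      vertex 0.00 11.00 29.00
    endloop
  endfacet
  facet normal 0.0000 -1.0000 0.0000
    outer loop
      vertex 0.00 0.00 0.00
      vertex 19.00 0.00 0.00
      vertex 19.00 0.00 29.00
    endloop
  endfacet
  facet normal 0.0000 -1.0000 0.0000
    outer loop
      vertex 0.00 0.00 0.00
      vertex 19.00 0.00 29.00
      vertex 0.00 0.00 29.00
    endloop
  endfacet
  facet normal 0.0000 1.0000 0.0000
    outer loop
      vertex 19.00 11.00 29.00
      vertex 19.00 11.00 0.00
      vertex 0.00 11.00 0.00
    endloop
  endfacet
  facet normal 0.0000 1.0000 0.0000
    outer loop
      vertex 0.00 11.00 29.00
      vertex 19.00 11.00 29.00
      vertex 0.00 11.00 0.00
    endloop
  endfacet
  facet normal -1.0000 0.0000 0.0000
    outer loop
      vertex 0.00 11.00 29.00
      vertex 0.00 11.00 0.00
      vertex 0.00 0.00 0.00
    endloop
  endfacet
  facet normal -1.0000 0.0000 0.0000
    outer loop
      vertex 0.00 0.00 29.00
      vertex 0.00 11.00 29.00
      vertex 0.00 0.00 0.00
    endloop
  endfacet
  facet normal 1.0000 0.0000 0.0000
    outer loop
      vertex 19.00 0.00 0.00
      vertex 19.00 11.00 0.00
      vertex 19.00 11.00 29.00
    endloop
  endfacet
  facet normal 1.0000 0.0000 0.0000
    outer loop
      vertex 19.00 0.00 0.00
      vertex 19.00 11.00 29.00
      vertex 19.00 0.00 29.00
    endloop
  endfacet
endsolid part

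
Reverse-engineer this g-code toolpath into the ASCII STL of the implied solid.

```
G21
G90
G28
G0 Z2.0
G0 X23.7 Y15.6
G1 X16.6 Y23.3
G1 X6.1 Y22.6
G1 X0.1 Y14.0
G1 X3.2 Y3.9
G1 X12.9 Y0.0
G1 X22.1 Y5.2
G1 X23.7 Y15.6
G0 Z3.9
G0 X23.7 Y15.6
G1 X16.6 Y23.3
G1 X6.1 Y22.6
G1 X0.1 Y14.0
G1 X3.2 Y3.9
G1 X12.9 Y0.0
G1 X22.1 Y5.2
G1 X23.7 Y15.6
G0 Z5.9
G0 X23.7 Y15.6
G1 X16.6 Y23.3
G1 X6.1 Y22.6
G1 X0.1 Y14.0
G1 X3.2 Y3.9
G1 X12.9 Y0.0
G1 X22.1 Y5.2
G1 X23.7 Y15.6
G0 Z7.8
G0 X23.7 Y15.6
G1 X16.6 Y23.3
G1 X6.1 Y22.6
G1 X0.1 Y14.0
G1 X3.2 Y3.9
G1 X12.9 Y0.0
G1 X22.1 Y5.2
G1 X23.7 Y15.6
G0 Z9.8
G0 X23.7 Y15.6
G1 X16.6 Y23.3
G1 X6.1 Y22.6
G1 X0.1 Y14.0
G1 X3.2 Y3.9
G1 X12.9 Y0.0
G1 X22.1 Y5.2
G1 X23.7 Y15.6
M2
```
solid part
  facet normal 0.0000 0.0000 -1.0000
    outer loop
      vertex 6.1 22.6 0.0
      vertex 16.6 23.3 0.0
      vertex 23.7 15.6 0.0
    endloop
  endfacet
  facet normal 0.0000 0.0000 -1.0000
    outer loop
      vertex 0.1 14.0 0.0
      vertex 6.1 22.6 0.0
      vertex 23.7 15.6 0.0
    endloop
  endfacet
  facet normal 0.0000 0.0000 -1.0000
    outer loop
      vertex 3.2 3.9 0.0
      vertex 0.1 14.0 0.0
      vertex 23.7 15.6 0.0
    endloop
  endfacet
  facet normal 0.0000 0.0000 -1.0000
    outer loop
      vertex 12.9 0.0 0.0
      vertex 3.2 3.9 0.0
      vertex 23.7 15.6 0.0
    endloop
  endfacet
  facet normal 0.0000 0.0000 -1.0000
    outer loop
      vertex 22.1 5.2 0.0
      vertex 12.9 0.0 0.0
      vertex 23.7 15.6 0.0
    endloop
  endfacet
  facet normal 0.0000 0.0000 1.0000
    outer loop
      vertex 23.7 15.6 9.8
      vertex 16.6 23.3 9.8
      vertex 6.1 22.6 9.8
    endloop
  endfacet
  facet normal 0.0000 0.0000 1.0000
    outer loop
      vertex 23.7 15.6 9.8
      vertex 6.1 22.6 9.8
      vertex 0.1 14.0 9.8
    endloop
  endfacet
  facet normal 0.0000 0.0000 1.0000
    outer loop
      vertex 23.7 15.6 9.8
      vertex 0.1 14.0 9.8
      vertex 3.2 3.9 9.8
    endloop
  endfacet
  facet normal 0.0000 0.0000 1.0000
    outer loop
      vertex 23.7 15.6 9.8
      vertex 3.2 3.9 9.8
      vertex 12.9 0.0 9.8
    endloop
  endfacet
  facet normal 0.0000 0.0000 1.0000
    outer loop
      vertex 23.7 15.6 9.8
      vertex 12.9 0.0 9.8
      vertex 22.1 5.2 9.8
    endloop
  endfacet
  facet normal 0.7352 0.6779 0.0000
    outer loop
      vertex 23.7 15.6 0.0
      vertex 16.6 23.3 0.0
      vertex 16.6 23.3 9.8
    endloop
  endfacet
  facet normal 0.7352 0.6779 0.0000
    outer loop
      vertex 23.7 15.6 0.0
      vertex 16.6 23.3 9.8
      vertex 23.7 15.6 9.8
    endloop
  endfacet
  facet normal -0.0665 0.9978 0.0000
    outer loop
      vertex 16.6 23.3 0.0
      vertex 6.1 22.6 0.0
      vertex 6.1 22.6 9.8
    endloop
  endfacet
  facet normal -0.0665 0.9978 0.0000
    outer loop
      vertex 16.6 23.3 0.0
      vertex 6.1 22.6 9.8
      vertex 16.6 23.3 9.8
    endloop
  endfacet
  facet normal -0.8201 0.5722 0.0000
    outer loop
      vertex 6.1 22.6 0.0
      vertex 0.1 14.0 0.0
      vertex 0.1 14.0 9.8
    endloop
  endfacet
  facet normal -0.8201 0.5722 0.0000
    outer loop
      vertex 6.1 22.6 0.0
      vertex 0.1 14.0 9.8
      vertex 6.1 22.6 9.8
    endloop
  endfacet
  facet normal -0.9560 -0.2934 0.0000
    outer loop
      vertex 0.1 14.0 0.0
      vertex 3.2 3.9 0.0
      vertex 3.2 3.9 9.8
    endloop
  endfacet
  facet normal -0.9560 -0.2934 0.0000
    outer loop
      vertex 0.1 14.0 0.0
      vertex 3.2 3.9 9.8
      vertex 0.1 14.0 9.8
    endloop
  endfacet
  facet normal -0.3730 -0.9278 0.0000
    outer loop
      vertex 3.2 3.9 0.0
      vertex 12.9 0.0 0.0
      vertex 12.9 0.0 9.8
    endloop
  endfacet
  facet normal -0.3730 -0.9278 0.0000
    outer loop
      vertex 3.2 3.9 0.0
      vertex 12.9 0.0 9.8
      vertex 3.2 3.9 9.8
    endloop
  endfacet
  facet normal 0.4921 -0.8706 0.0000
    outer loop
      vertex 12.9 0.0 0.0
      vertex 22.1 5.2 0.0
      vertex 22.1 5.2 9.8
    endloop
  endfacet
  facet normal 0.4921 -0.8706 0.0000
    outer loop
      vertex 12.9 0.0 0.0
      vertex 22.1 5.2 9.8
      vertex 12.9 0.0 9.8
    endloop
  endfacet
  facet normal 0.9884 -0.1521 0.0000
    outer loop
      vertex 22.1 5.2 0.0
      vertex 23.7 15.6 0.0
      vertex 23.7 15.6 9.8
    endloop
  endfacet
  facet normal 0.9884 -0.1521 0.0000
    outer loop
      vertex 22.1 5.2 0.0
      vertex 23.7 15.6 9.8
      vertex 22.1 5.2 9.8
    endloop
  endfacet
endsolid part

The G0 Z moves step by Δz≈2.0 mm. Every layer's G1 loop is the same polygon, so the solid is a straight extrusion of it from z=0 to z≈9.8. Closing with flat bottom and top caps and triangulating gives 24 facets — a regular 7-sided prism (a cylinder approximated with 7 flat sides), circumscribed radius ≈ 12.1 mm, height ≈ 9.8 mm.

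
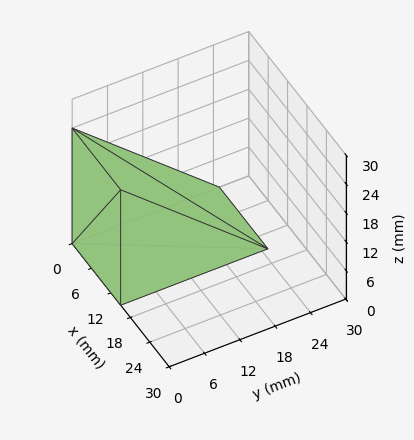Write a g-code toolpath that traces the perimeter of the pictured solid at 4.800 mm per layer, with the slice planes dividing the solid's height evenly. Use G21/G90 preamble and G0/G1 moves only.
Reading the render: the shape is a wedge (ramp): 15 × 25 mm base, rising to 24 mm along the y=0 edge and sloping linearly to z=0 at y=25 (dimensions read to the nearest mm from the axis ticks). For the g-code, the solid's height is divided into equal slices at the stated Δz and each level perimeter traced with G1 moves after a G0 lift.

; perimeter-only toolpath
G21 ; units = mm
G90 ; absolute positioning
G28 ; home
; layer 1
G0 Z4.800
G0 X0.000 Y0.000
G1 X15.000 Y0.000
G1 X15.000 Y20.000
G1 X0.000 Y20.000
G1 X0.000 Y0.000
; layer 2
G0 Z9.600
G0 X0.000 Y0.000
G1 X15.000 Y0.000
G1 X15.000 Y15.000
G1 X0.000 Y15.000
G1 X0.000 Y0.000
; layer 3
G0 Z14.400
G0 X0.000 Y0.000
G1 X15.000 Y0.000
G1 X15.000 Y10.000
G1 X0.000 Y10.000
G1 X0.000 Y0.000
; layer 4
G0 Z19.200
G0 X0.000 Y0.000
G1 X15.000 Y0.000
G1 X15.000 Y5.000
G1 X0.000 Y5.000
G1 X0.000 Y0.000
M2 ; end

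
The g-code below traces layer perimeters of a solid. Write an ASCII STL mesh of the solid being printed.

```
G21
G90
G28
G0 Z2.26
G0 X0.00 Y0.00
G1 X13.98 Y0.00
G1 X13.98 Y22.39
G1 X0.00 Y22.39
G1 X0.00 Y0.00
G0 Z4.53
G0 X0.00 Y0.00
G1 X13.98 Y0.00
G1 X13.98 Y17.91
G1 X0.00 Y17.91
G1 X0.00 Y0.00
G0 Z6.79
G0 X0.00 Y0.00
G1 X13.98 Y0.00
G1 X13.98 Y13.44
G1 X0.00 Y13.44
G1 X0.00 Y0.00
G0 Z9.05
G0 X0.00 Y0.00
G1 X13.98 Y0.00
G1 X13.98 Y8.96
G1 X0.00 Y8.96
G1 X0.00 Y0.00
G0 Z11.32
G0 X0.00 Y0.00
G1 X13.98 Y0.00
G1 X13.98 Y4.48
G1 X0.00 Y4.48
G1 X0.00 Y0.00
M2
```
solid part
  facet normal 0.0000 0.0000 -1.0000
    outer loop
      vertex 13.98 26.87 0.00
      vertex 13.98 0.00 0.00
      vertex 0.00 0.00 0.00
    endloop
  endfacet
  facet normal 0.0000 0.0000 -1.0000
    outer loop
      vertex 0.00 26.87 0.00
      vertex 13.98 26.87 0.00
      vertex 0.00 0.00 0.00
    endloop
  endfacet
  facet normal 0.0000 -1.0000 0.0000
    outer loop
      vertex 0.00 0.00 0.00
      vertex 13.98 0.00 0.00
      vertex 13.98 0.00 13.58
    endloop
  endfacet
  facet normal 0.0000 -1.0000 0.0000
    outer loop
      vertex 0.00 0.00 0.00
      vertex 13.98 0.00 13.58
      vertex 0.00 0.00 13.58
    endloop
  endfacet
  facet normal 0.0000 0.4511 0.8925
    outer loop
      vertex 0.00 0.00 13.58
      vertex 13.98 0.00 13.58
      vertex 13.98 26.87 0.00
    endloop
  endfacet
  facet normal 0.0000 0.4511 0.8925
    outer loop
      vertex 0.00 0.00 13.58
      vertex 13.98 26.87 0.00
      vertex 0.00 26.87 0.00
    endloop
  endfacet
  facet normal -1.0000 0.0000 0.0000
    outer loop
      vertex 0.00 0.00 13.58
      vertex 0.00 26.87 0.00
      vertex 0.00 0.00 0.00
    endloop
  endfacet
  facet normal 1.0000 0.0000 0.0000
    outer loop
      vertex 13.98 0.00 0.00
      vertex 13.98 26.87 0.00
      vertex 13.98 0.00 13.58
    endloop
  endfacet
endsolid part

The G0 Z moves step by Δz≈2.26 mm. The G1 loops shrink linearly with z, so the solid tapers from its base footprint up to z≈13.6. Closing with a flat bottom cap and the tapered top and triangulating gives 8 facets — a wedge (ramp): 14 × 26.9 mm base, rising to 13.6 mm along the y=0 edge and sloping linearly to z=0 at y=26.9.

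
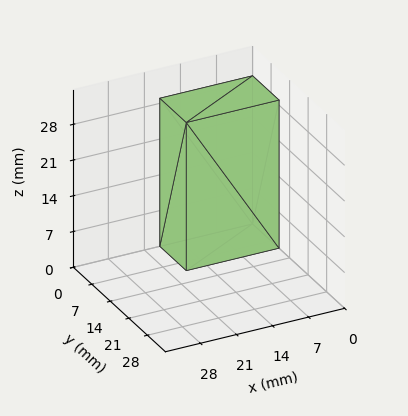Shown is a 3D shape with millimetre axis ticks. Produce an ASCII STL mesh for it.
Reading the render: the shape is a rectangular box, roughly 18 × 10 mm footprint and 29 mm tall (dimensions read to the nearest mm from the axis ticks). For the STL, each face is triangulated and given an outward normal.

solid part
  facet normal 0.0000 0.0000 -1.0000
    outer loop
      vertex 18.000 10.000 0.000
      vertex 18.000 0.000 0.000
      vertex 0.000 0.000 0.000
    endloop
  endfacet
  facet normal 0.0000 0.0000 -1.0000
    outer loop
      vertex 0.000 10.000 0.000
      vertex 18.000 10.000 0.000
      vertex 0.000 0.000 0.000
    endloop
  endfacet
  facet normal 0.0000 0.0000 1.0000
    outer loop
      vertex 0.000 0.000 29.000
      vertex 18.000 0.000 29.000
      vertex 18.000 10.000 29.000
    endloop
  endfacet
  facet normal 0.0000 0.0000 1.0000
    outer loop
      vertex 0.000 0.000 29.000
      vertex 18.000 10.000 29.000
      vertex 0.000 10.000 29.000
    endloop
  endfacet
  facet normal 0.0000 -1.0000 0.0000
    outer loop
      vertex 0.000 0.000 0.000
      vertex 18.000 0.000 0.000
      vertex 18.000 0.000 29.000
    endloop
  endfacet
  facet normal 0.0000 -1.0000 0.0000
    outer loop
      vertex 0.000 0.000 0.000
      vertex 18.000 0.000 29.000
      vertex 0.000 0.000 29.000
    endloop
  endfacet
  facet normal 0.0000 1.0000 0.0000
    outer loop
      vertex 18.000 10.000 29.000
      vertex 18.000 10.000 0.000
      vertex 0.000 10.000 0.000
    endloop
  endfacet
  facet normal 0.0000 1.0000 0.0000
    outer loop
      vertex 0.000 10.000 29.000
      vertex 18.000 10.000 29.000
      vertex 0.000 10.000 0.000
    endloop
  endfacet
  facet normal -1.0000 0.0000 0.0000
    outer loop
      vertex 0.000 10.000 29.000
      vertex 0.000 10.000 0.000
      vertex 0.000 0.000 0.000
    endloop
  endfacet
  facet normal -1.0000 0.0000 0.0000
    outer loop
      vertex 0.000 0.000 29.000
      vertex 0.000 10.000 29.000
      vertex 0.000 0.000 0.000
    endloop
  endfacet
  facet normal 1.0000 0.0000 0.0000
    outer loop
      vertex 18.000 0.000 0.000
      vertex 18.000 10.000 0.000
      vertex 18.000 10.000 29.000
    endloop
  endfacet
  facet normal 1.0000 0.0000 0.0000
    outer loop
      vertex 18.000 0.000 0.000
      vertex 18.000 10.000 29.000
      vertex 18.000 0.000 29.000
    endloop
  endfacet
endsolid part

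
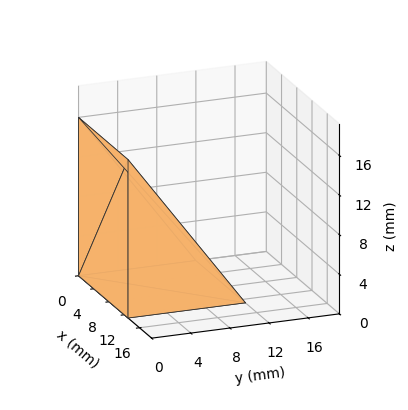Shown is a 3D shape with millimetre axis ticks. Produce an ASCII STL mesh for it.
Reading the render: the shape is a wedge (ramp): 13 × 12 mm base, rising to 16 mm along the y=0 edge and sloping linearly to z=0 at y=12 (dimensions read to the nearest mm from the axis ticks). For the STL, each face is triangulated and given an outward normal.

solid part
  facet normal 0.0000 0.0000 -1.0000
    outer loop
      vertex 13.00 12.00 0.00
      vertex 13.00 0.00 0.00
      vertex 0.00 0.00 0.00
    endloop
  endfacet
  facet normal 0.0000 0.0000 -1.0000
    outer loop
      vertex 0.00 12.00 0.00
      vertex 13.00 12.00 0.00
      vertex 0.00 0.00 0.00
    endloop
  endfacet
  facet normal 0.0000 -1.0000 0.0000
    outer loop
      vertex 0.00 0.00 0.00
      vertex 13.00 0.00 0.00
      vertex 13.00 0.00 16.00
    endloop
  endfacet
  facet normal 0.0000 -1.0000 0.0000
    outer loop
      vertex 0.00 0.00 0.00
      vertex 13.00 0.00 16.00
      vertex 0.00 0.00 16.00
    endloop
  endfacet
  facet normal 0.0000 0.8000 0.6000
    outer loop
      vertex 0.00 0.00 16.00
      vertex 13.00 0.00 16.00
      vertex 13.00 12.00 0.00
    endloop
  endfacet
  facet normal 0.0000 0.8000 0.6000
    outer loop
      vertex 0.00 0.00 16.00
      vertex 13.00 12.00 0.00
      vertex 0.00 12.00 0.00
    endloop
  endfacet
  facet normal -1.0000 0.0000 0.0000
    outer loop
      vertex 0.00 0.00 16.00
      vertex 0.00 12.00 0.00
      vertex 0.00 0.00 0.00
    endloop
  endfacet
  facet normal 1.0000 0.0000 0.0000
    outer loop
      vertex 13.00 0.00 0.00
      vertex 13.00 12.00 0.00
      vertex 13.00 0.00 16.00
    endloop
  endfacet
endsolid part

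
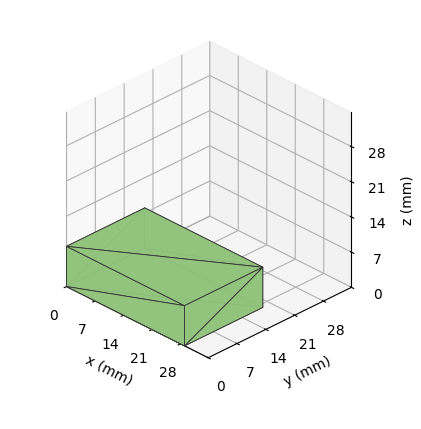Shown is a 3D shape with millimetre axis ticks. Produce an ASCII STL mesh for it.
Reading the render: the shape is a rectangular box, roughly 29 × 19 mm footprint and 8 mm tall (dimensions read to the nearest mm from the axis ticks). For the STL, each face is triangulated and given an outward normal.

solid part
  facet normal 0.0000 0.0000 -1.0000
    outer loop
      vertex 29.0 19.0 0.0
      vertex 29.0 0.0 0.0
      vertex 0.0 0.0 0.0
    endloop
  endfacet
  facet normal 0.0000 0.0000 -1.0000
    outer loop
      vertex 0.0 19.0 0.0
      vertex 29.0 19.0 0.0
      vertex 0.0 0.0 0.0
    endloop
  endfacet
  facet normal 0.0000 0.0000 1.0000
    outer loop
      vertex 0.0 0.0 8.0
      vertex 29.0 0.0 8.0
      vertex 29.0 19.0 8.0
    endloop
  endfacet
  facet normal 0.0000 0.0000 1.0000
    outer loop
      vertex 0.0 0.0 8.0
      vertex 29.0 19.0 8.0
      vertex 0.0 19.0 8.0
    endloop
  endfacet
  facet normal 0.0000 -1.0000 0.0000
    outer loop
      vertex 0.0 0.0 0.0
      vertex 29.0 0.0 0.0
      vertex 29.0 0.0 8.0
    endloop
  endfacet
  facet normal 0.0000 -1.0000 0.0000
    outer loop
      vertex 0.0 0.0 0.0
      vertex 29.0 0.0 8.0
      vertex 0.0 0.0 8.0
    endloop
  endfacet
  facet normal 0.0000 1.0000 0.0000
    outer loop
      vertex 29.0 19.0 8.0
      vertex 29.0 19.0 0.0
      vertex 0.0 19.0 0.0
    endloop
  endfacet
  facet normal 0.0000 1.0000 0.0000
    outer loop
      vertex 0.0 19.0 8.0
      vertex 29.0 19.0 8.0
      vertex 0.0 19.0 0.0
    endloop
  endfacet
  facet normal -1.0000 0.0000 0.0000
    outer loop
      vertex 0.0 19.0 8.0
      vertex 0.0 19.0 0.0
      vertex 0.0 0.0 0.0
    endloop
  endfacet
  facet normal -1.0000 0.0000 0.0000
    outer loop
      vertex 0.0 0.0 8.0
      vertex 0.0 19.0 8.0
      vertex 0.0 0.0 0.0
    endloop
  endfacet
  facet normal 1.0000 0.0000 0.0000
    outer loop
      vertex 29.0 0.0 0.0
      vertex 29.0 19.0 0.0
      vertex 29.0 19.0 8.0
    endloop
  endfacet
  facet normal 1.0000 0.0000 0.0000
    outer loop
      vertex 29.0 0.0 0.0
      vertex 29.0 19.0 8.0
      vertex 29.0 0.0 8.0
    endloop
  endfacet
endsolid part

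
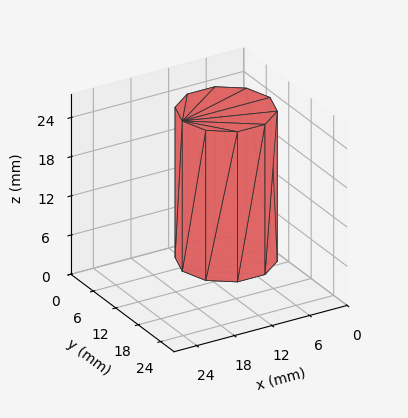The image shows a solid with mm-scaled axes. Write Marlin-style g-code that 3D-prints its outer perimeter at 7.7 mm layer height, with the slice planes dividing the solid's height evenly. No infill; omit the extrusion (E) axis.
Reading the render: the shape is a regular 10-sided prism (a cylinder approximated with 10 flat sides), circumscribed radius ≈ 7 mm, height ≈ 23 mm (dimensions read to the nearest mm from the axis ticks). For the g-code, the solid's height is divided into equal slices at the stated Δz and each level perimeter traced with G1 moves after a G0 lift.

; perimeter-only toolpath
G21 ; units = mm
G90 ; absolute positioning
G28 ; home
; layer 1
G0 Z7.7
G0 X14.0 Y7.0
G1 X12.7 Y11.1
G1 X9.2 Y13.7
G1 X4.8 Y13.7
G1 X1.3 Y11.1
G1 X0.0 Y7.0
G1 X1.3 Y2.9
G1 X4.8 Y0.3
G1 X9.2 Y0.3
G1 X12.7 Y2.9
G1 X14.0 Y7.0
; layer 2
G0 Z15.3
G0 X14.0 Y7.0
G1 X12.7 Y11.1
G1 X9.2 Y13.7
G1 X4.8 Y13.7
G1 X1.3 Y11.1
G1 X0.0 Y7.0
G1 X1.3 Y2.9
G1 X4.8 Y0.3
G1 X9.2 Y0.3
G1 X12.7 Y2.9
G1 X14.0 Y7.0
; layer 3
G0 Z23.0
G0 X14.0 Y7.0
G1 X12.7 Y11.1
G1 X9.2 Y13.7
G1 X4.8 Y13.7
G1 X1.3 Y11.1
G1 X0.0 Y7.0
G1 X1.3 Y2.9
G1 X4.8 Y0.3
G1 X9.2 Y0.3
G1 X12.7 Y2.9
G1 X14.0 Y7.0
M2 ; end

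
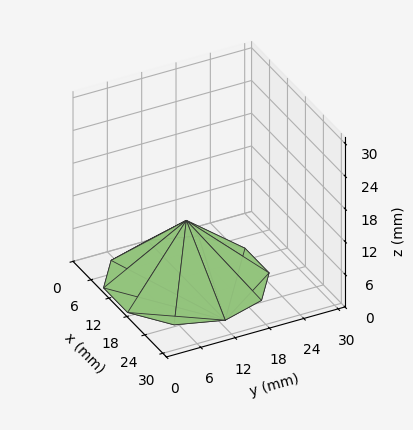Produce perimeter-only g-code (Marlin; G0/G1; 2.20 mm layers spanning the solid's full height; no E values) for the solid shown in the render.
Reading the render: the shape is a regular 10-sided pyramid, base circumscribed radius ≈ 13 mm, apex at z ≈ 11 mm (dimensions read to the nearest mm from the axis ticks). For the g-code, the solid's height is divided into equal slices at the stated Δz and each level perimeter traced with G1 moves after a G0 lift.

; perimeter-only toolpath
G21 ; units = mm
G90 ; absolute positioning
G28 ; home
; layer 1
G0 Z2.20
G0 X23.40 Y13.00
G1 X21.42 Y19.11
G1 X16.22 Y22.89
G1 X9.78 Y22.89
G1 X4.58 Y19.11
G1 X2.60 Y13.00
G1 X4.58 Y6.89
G1 X9.78 Y3.11
G1 X16.22 Y3.11
G1 X21.42 Y6.89
G1 X23.40 Y13.00
; layer 2
G0 Z4.40
G0 X20.80 Y13.00
G1 X19.31 Y17.58
G1 X15.41 Y20.42
G1 X10.59 Y20.42
G1 X6.69 Y17.58
G1 X5.20 Y13.00
G1 X6.69 Y8.42
G1 X10.59 Y5.58
G1 X15.41 Y5.58
G1 X19.31 Y8.42
G1 X20.80 Y13.00
; layer 3
G0 Z6.60
G0 X18.20 Y13.00
G1 X17.21 Y16.06
G1 X14.61 Y17.94
G1 X11.39 Y17.94
G1 X8.79 Y16.06
G1 X7.80 Y13.00
G1 X8.79 Y9.94
G1 X11.39 Y8.06
G1 X14.61 Y8.06
G1 X17.21 Y9.94
G1 X18.20 Y13.00
; layer 4
G0 Z8.80
G0 X15.60 Y13.00
G1 X15.10 Y14.53
G1 X13.80 Y15.47
G1 X12.20 Y15.47
G1 X10.90 Y14.53
G1 X10.40 Y13.00
G1 X10.90 Y11.47
G1 X12.20 Y10.53
G1 X13.80 Y10.53
G1 X15.10 Y11.47
G1 X15.60 Y13.00
M2 ; end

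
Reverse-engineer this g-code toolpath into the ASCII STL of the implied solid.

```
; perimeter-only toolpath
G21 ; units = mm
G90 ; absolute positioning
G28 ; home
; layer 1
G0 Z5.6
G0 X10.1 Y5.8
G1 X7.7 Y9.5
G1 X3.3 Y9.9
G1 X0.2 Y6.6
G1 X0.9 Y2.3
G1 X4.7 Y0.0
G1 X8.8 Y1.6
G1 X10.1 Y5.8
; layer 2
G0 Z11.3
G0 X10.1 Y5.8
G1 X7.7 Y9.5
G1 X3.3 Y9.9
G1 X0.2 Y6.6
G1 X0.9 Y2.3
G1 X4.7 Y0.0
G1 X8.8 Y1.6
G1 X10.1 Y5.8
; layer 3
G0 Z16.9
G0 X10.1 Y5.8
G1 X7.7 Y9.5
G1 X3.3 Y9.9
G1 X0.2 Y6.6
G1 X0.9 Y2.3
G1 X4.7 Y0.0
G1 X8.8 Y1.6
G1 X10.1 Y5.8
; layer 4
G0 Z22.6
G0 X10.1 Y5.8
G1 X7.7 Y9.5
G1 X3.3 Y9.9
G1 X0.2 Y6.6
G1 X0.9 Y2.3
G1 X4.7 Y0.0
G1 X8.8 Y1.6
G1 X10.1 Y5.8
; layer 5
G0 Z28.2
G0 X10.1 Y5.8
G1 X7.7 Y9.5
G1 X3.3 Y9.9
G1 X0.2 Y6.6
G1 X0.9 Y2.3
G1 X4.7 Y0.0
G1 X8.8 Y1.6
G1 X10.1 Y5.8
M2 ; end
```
solid part
  facet normal 0.0000 0.0000 -1.0000
    outer loop
      vertex 3.3 9.9 0.0
      vertex 7.7 9.5 0.0
      vertex 10.1 5.8 0.0
    endloop
  endfacet
  facet normal 0.0000 0.0000 -1.0000
    outer loop
      vertex 0.2 6.6 0.0
      vertex 3.3 9.9 0.0
      vertex 10.1 5.8 0.0
    endloop
  endfacet
  facet normal 0.0000 0.0000 -1.0000
    outer loop
      vertex 0.9 2.3 0.0
      vertex 0.2 6.6 0.0
      vertex 10.1 5.8 0.0
    endloop
  endfacet
  facet normal 0.0000 0.0000 -1.0000
    outer loop
      vertex 4.7 0.0 0.0
      vertex 0.9 2.3 0.0
      vertex 10.1 5.8 0.0
    endloop
  endfacet
  facet normal 0.0000 0.0000 -1.0000
    outer loop
      vertex 8.8 1.6 0.0
      vertex 4.7 0.0 0.0
      vertex 10.1 5.8 0.0
    endloop
  endfacet
  facet normal 0.0000 0.0000 1.0000
    outer loop
      vertex 10.1 5.8 28.2
      vertex 7.7 9.5 28.2
      vertex 3.3 9.9 28.2
    endloop
  endfacet
  facet normal 0.0000 0.0000 1.0000
    outer loop
      vertex 10.1 5.8 28.2
      vertex 3.3 9.9 28.2
      vertex 0.2 6.6 28.2
    endloop
  endfacet
  facet normal 0.0000 0.0000 1.0000
    outer loop
      vertex 10.1 5.8 28.2
      vertex 0.2 6.6 28.2
      vertex 0.9 2.3 28.2
    endloop
  endfacet
  facet normal 0.0000 0.0000 1.0000
    outer loop
      vertex 10.1 5.8 28.2
      vertex 0.9 2.3 28.2
      vertex 4.7 0.0 28.2
    endloop
  endfacet
  facet normal 0.0000 0.0000 1.0000
    outer loop
      vertex 10.1 5.8 28.2
      vertex 4.7 0.0 28.2
      vertex 8.8 1.6 28.2
    endloop
  endfacet
  facet normal 0.8390 0.5442 0.0000
    outer loop
      vertex 10.1 5.8 0.0
      vertex 7.7 9.5 0.0
      vertex 7.7 9.5 28.2
    endloop
  endfacet
  facet normal 0.8390 0.5442 0.0000
    outer loop
      vertex 10.1 5.8 0.0
      vertex 7.7 9.5 28.2
      vertex 10.1 5.8 28.2
    endloop
  endfacet
  facet normal 0.0905 0.9959 0.0000
    outer loop
      vertex 7.7 9.5 0.0
      vertex 3.3 9.9 0.0
      vertex 3.3 9.9 28.2
    endloop
  endfacet
  facet normal 0.0905 0.9959 0.0000
    outer loop
      vertex 7.7 9.5 0.0
      vertex 3.3 9.9 28.2
      vertex 7.7 9.5 28.2
    endloop
  endfacet
  facet normal -0.7288 0.6847 0.0000
    outer loop
      vertex 3.3 9.9 0.0
      vertex 0.2 6.6 0.0
      vertex 0.2 6.6 28.2
    endloop
  endfacet
  facet normal -0.7288 0.6847 0.0000
    outer loop
      vertex 3.3 9.9 0.0
      vertex 0.2 6.6 28.2
      vertex 3.3 9.9 28.2
    endloop
  endfacet
  facet normal -0.9870 -0.1607 0.0000
    outer loop
      vertex 0.2 6.6 0.0
      vertex 0.9 2.3 0.0
      vertex 0.9 2.3 28.2
    endloop
  endfacet
  facet normal -0.9870 -0.1607 0.0000
    outer loop
      vertex 0.2 6.6 0.0
      vertex 0.9 2.3 28.2
      vertex 0.2 6.6 28.2
    endloop
  endfacet
  facet normal -0.5178 -0.8555 0.0000
    outer loop
      vertex 0.9 2.3 0.0
      vertex 4.7 0.0 0.0
      vertex 4.7 0.0 28.2
    endloop
  endfacet
  facet normal -0.5178 -0.8555 0.0000
    outer loop
      vertex 0.9 2.3 0.0
      vertex 4.7 0.0 28.2
      vertex 0.9 2.3 28.2
    endloop
  endfacet
  facet normal 0.3635 -0.9316 0.0000
    outer loop
      vertex 4.7 0.0 0.0
      vertex 8.8 1.6 0.0
      vertex 8.8 1.6 28.2
    endloop
  endfacet
  facet normal 0.3635 -0.9316 0.0000
    outer loop
      vertex 4.7 0.0 0.0
      vertex 8.8 1.6 28.2
      vertex 4.7 0.0 28.2
    endloop
  endfacet
  facet normal 0.9553 -0.2957 0.0000
    outer loop
      vertex 8.8 1.6 0.0
      vertex 10.1 5.8 0.0
      vertex 10.1 5.8 28.2
    endloop
  endfacet
  facet normal 0.9553 -0.2957 0.0000
    outer loop
      vertex 8.8 1.6 0.0
      vertex 10.1 5.8 28.2
      vertex 8.8 1.6 28.2
    endloop
  endfacet
endsolid part

The G0 Z moves step by Δz≈5.6 mm. Every layer's G1 loop is the same polygon, so the solid is a straight extrusion of it from z=0 to z≈28.2. Closing with flat bottom and top caps and triangulating gives 24 facets — a regular 7-sided prism (a cylinder approximated with 7 flat sides), circumscribed radius ≈ 5.1 mm, height ≈ 28.2 mm.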